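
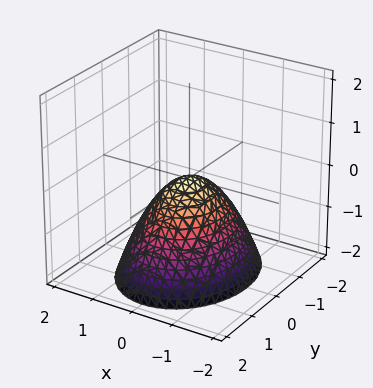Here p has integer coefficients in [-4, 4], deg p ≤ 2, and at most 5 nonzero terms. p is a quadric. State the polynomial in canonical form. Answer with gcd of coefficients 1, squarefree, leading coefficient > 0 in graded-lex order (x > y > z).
(a) Degree: a paraboloid; a quadric, so deg p = 2.
(b) Symmetries: the y ↦ −y reflection is a symmetry, so y appears only in even powers; mirror symmetry x ↦ −x ⇒ only even powers of x.
(c) Against the integer gridlines: it meets the x-axis at x = 0 (among the integer gridlines); it meets the y-axis at y = 0 (among the integer gridlines); it meets the z-axis at z = 0 (among the integer gridlines).
(d) Matching integer coefficients to the picture gives p.

3*x^2 + 2*y^2 + 3*z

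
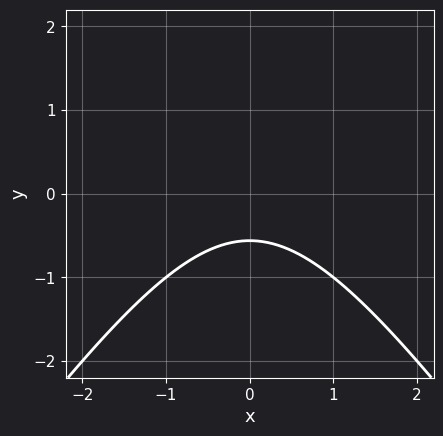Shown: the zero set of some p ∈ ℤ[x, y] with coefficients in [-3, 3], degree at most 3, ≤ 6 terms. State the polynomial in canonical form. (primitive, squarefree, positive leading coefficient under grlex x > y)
2*x^2 - y^2 + 3*y + 2

First, the degree is 2 — no degree-1 curve has this shape.
Next, symmetries: it's symmetric under x → −x, forcing even powers of x.
Next, against the integer gridlines: the curve avoids every integer x-axis point in the box.
Finally, matching integer coefficients to the picture gives p.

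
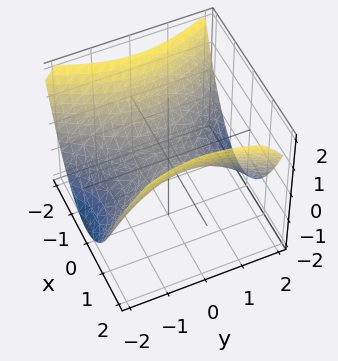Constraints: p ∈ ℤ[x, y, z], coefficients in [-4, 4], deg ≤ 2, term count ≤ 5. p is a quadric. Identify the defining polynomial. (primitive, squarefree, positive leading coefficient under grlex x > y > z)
2*x^2 - y^2 - 3*z

(a) deg p = 2.
(b) Symmetries: mirror symmetry y ↦ −y ⇒ only even powers of y; it's symmetric under x → −x, forcing even powers of x.
(c) From the visible intercepts: it meets the x-axis at x = 0 (among the integer gridlines); it meets the z-axis at z = 0 (among the integer gridlines); one y-axis crossing is at y = 0.
(d) Together with the visible shape, these determine p as stated.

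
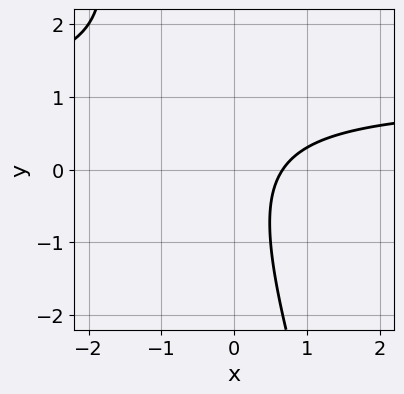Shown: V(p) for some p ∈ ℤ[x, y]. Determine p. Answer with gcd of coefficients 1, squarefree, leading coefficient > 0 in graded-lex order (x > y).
1. The degree is 2 — no degree-1 curve has this shape.
2. Against the integer gridlines: the curve avoids every integer y-axis point in the box.
3. These observations pin down the coefficients.

3*x*y + y^2 - 3*x + 2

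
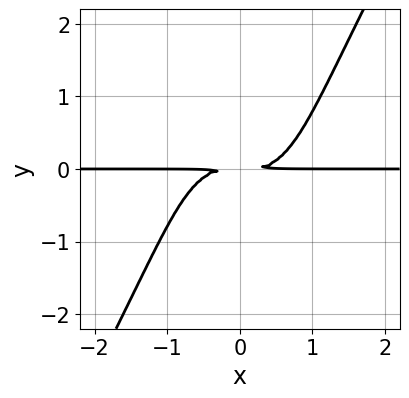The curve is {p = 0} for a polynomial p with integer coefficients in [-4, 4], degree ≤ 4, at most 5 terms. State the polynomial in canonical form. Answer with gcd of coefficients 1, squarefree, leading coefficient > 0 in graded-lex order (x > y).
First, degree: no degree-3 curve has this shape, so deg p = 4.
Next, against the integer gridlines: every point of the x-axis in the box is on the curve.
Finally, the integer polynomial consistent with all of this is the stated p.

3*x^3*y - x*y^3 - 3*y^2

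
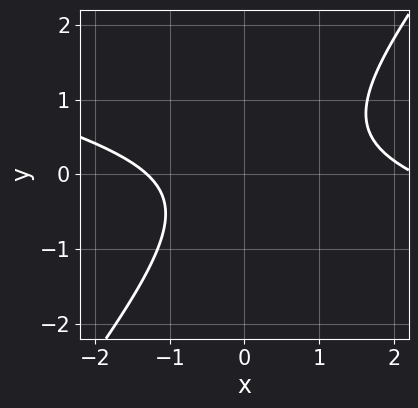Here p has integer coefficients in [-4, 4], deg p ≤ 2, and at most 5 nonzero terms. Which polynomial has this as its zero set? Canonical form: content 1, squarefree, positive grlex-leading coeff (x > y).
1. The degree is 2 — no degree-1 curve has this shape.
2. Reading off the gridlines: no y-intercept at any integer in the box.
3. Putting this together gives p.

x^2 + 3*x*y - 3*y^2 - x - 3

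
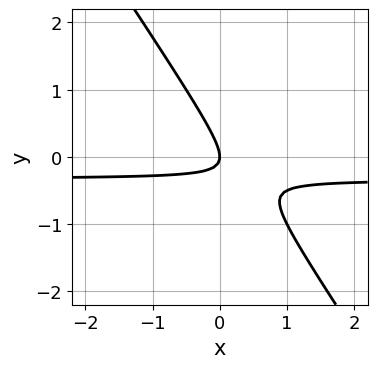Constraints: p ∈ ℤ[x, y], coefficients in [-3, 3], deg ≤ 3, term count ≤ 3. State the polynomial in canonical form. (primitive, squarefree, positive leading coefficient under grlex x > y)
(a) Degree: no degree-1 curve has this shape, so deg p = 2.
(b) Reading off the gridlines: one x-axis crossing is at x = 0; it meets the y-axis at y = 0 (among the integer gridlines).
(c) Assembling these constraints gives the stated polynomial.

3*x*y + 2*y^2 + x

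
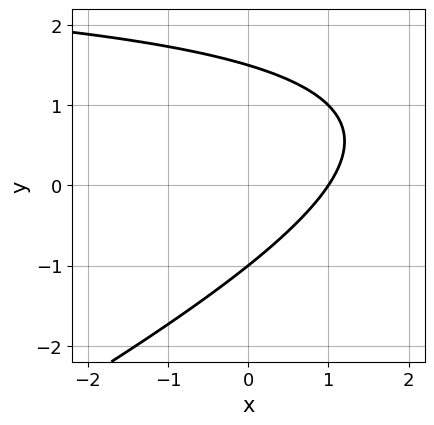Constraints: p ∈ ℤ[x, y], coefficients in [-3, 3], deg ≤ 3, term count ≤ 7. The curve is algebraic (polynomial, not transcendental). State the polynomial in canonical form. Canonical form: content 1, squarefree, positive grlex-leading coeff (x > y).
x*y - 2*y^2 - 3*x + y + 3

(a) The degree is 2 — no degree-1 curve has this shape.
(b) Observable constraints: it crosses the x-axis at the gridline x = 1; it meets the y-axis at y = -1 (among the integer gridlines).
(c) Solving for integer coefficients yields p as stated.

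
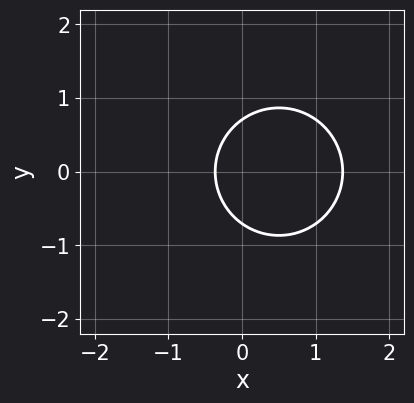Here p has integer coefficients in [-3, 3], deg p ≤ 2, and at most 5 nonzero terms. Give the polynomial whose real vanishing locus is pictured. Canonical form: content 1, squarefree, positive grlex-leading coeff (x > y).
The degree is 2 — a generic line meets the curve in up to 2 points.
Symmetries: the y ↦ −y reflection is a symmetry, so y appears only in even powers.
Putting this together gives p.

2*x^2 + 2*y^2 - 2*x - 1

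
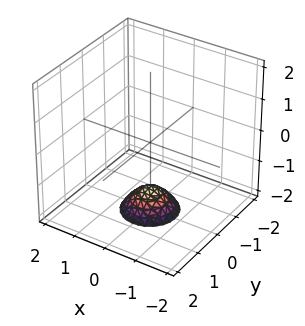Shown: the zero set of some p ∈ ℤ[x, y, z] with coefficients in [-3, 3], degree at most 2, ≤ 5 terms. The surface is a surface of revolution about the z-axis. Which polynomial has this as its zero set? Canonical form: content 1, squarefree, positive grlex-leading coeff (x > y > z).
2*x^2 + 2*y^2 + 2*z + 3

(a) deg p = 2. A generic line meets the surface in up to 2 points.
(b) Symmetries: every cross-section ⟂ z is a circle, so x, y appear only via x² + y².
(c) Reading off the gridlines: no y-intercept at any integer in the box; the surface avoids every integer x-axis point in the box; a circular section at z = -2 has radius between 0 and 1.
(d) Fitting integer coefficients to these (and the overall shape) gives p.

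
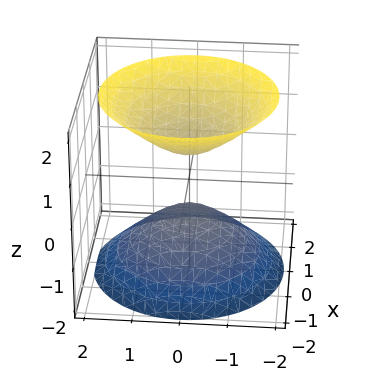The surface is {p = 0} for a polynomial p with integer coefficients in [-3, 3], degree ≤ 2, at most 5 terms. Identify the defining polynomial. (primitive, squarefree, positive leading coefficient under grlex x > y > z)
1. The picture has 2 separate pieces.
2. The degree is 2 — two sheets facing apart; a quadric.
3. By symmetry, every cross-section ⟂ z is a circle, so x, y appear only via x² + y²; the z ↦ −z reflection is a symmetry, so z appears only in even powers.
4. Checking where it meets the axes: the surface avoids every integer y-axis point in the box; no x-intercept at any integer in the box; a circular section at z = 1 has radius between 0 and 1.
5. The integer polynomial consistent with all of this is the stated p.

2*x^2 + 2*y^2 - 2*z^2 + 1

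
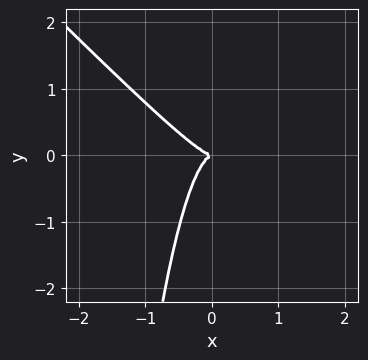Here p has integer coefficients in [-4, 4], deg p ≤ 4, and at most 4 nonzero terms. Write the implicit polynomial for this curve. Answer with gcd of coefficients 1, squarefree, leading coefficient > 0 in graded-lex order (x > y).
1. The degree is 3 — the shape is more complex than any degree-2 curve.
2. Checking where it meets the axes: it crosses the y-axis at the gridline y = 0; it crosses the x-axis at the gridline x = 0.
3. Putting this together gives p.

3*x^3 + 3*x^2*y + y^2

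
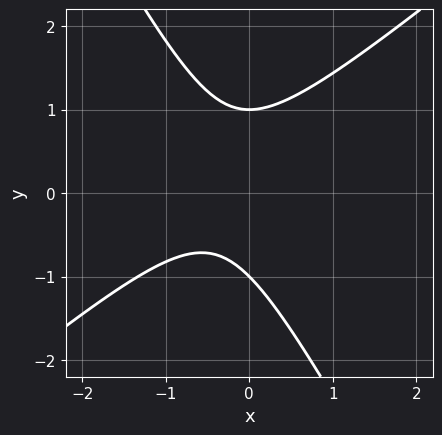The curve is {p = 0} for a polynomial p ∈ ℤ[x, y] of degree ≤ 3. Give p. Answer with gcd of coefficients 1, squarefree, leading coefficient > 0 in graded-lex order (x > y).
3*x^2 - 2*x*y - 2*y^2 + 2*x + 2

Degree: a generic line meets the curve in up to 2 points, so deg p = 2.
From the visible intercepts: it misses every integer gridline on the x-axis; among the integer gridlines, it crosses the y-axis at y ∈ {-1, 1}.
Assembling these constraints gives the stated polynomial.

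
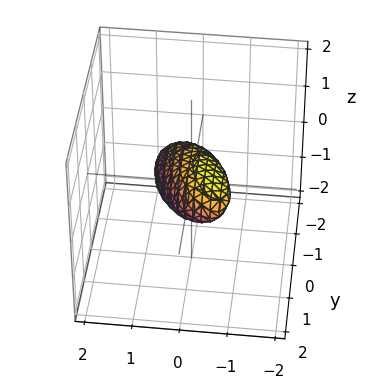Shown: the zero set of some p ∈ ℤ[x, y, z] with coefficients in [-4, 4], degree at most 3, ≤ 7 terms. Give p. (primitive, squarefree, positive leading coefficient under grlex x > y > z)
3*x^2 + 2*x*y + 3*x*z + y^2 + 3*z^2 - 1

1. deg p = 2. A generic line meets the surface in up to 2 points.
2. Observable constraints: among the integer gridlines, it crosses the y-axis at y ∈ {-1, 1}.
3. Together with the visible shape, these determine p as stated.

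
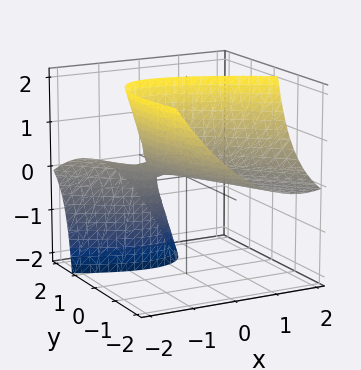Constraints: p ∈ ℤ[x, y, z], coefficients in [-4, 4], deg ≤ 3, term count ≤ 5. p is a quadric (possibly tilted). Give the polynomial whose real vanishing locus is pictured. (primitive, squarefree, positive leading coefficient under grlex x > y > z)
(a) Degree: no degree-1 surface has this shape, so deg p = 2.
(b) From the axis intercepts and sections: it meets the y-axis at y = 0 (among the integer gridlines); it meets the z-axis at z = 0 (among the integer gridlines).
(c) Assembling these constraints gives the stated polynomial.

2*x^2 + 3*x*y + y^2 + 3*y*z - 2*z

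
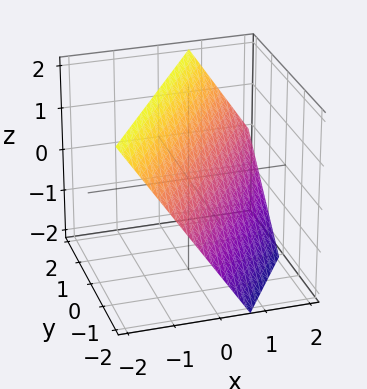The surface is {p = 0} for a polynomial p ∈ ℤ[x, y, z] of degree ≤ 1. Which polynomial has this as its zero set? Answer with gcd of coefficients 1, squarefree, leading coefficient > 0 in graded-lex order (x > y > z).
deg p = 1.
From the axis intercepts and sections: it meets the z-axis at z = 1 (among the integer gridlines); it meets the y-axis at y = -1 (among the integer gridlines).
Matching integer coefficients to the picture gives p.

3*x - 2*y + 2*z - 2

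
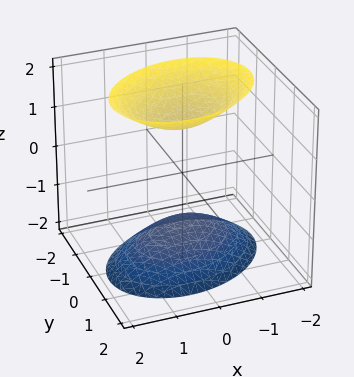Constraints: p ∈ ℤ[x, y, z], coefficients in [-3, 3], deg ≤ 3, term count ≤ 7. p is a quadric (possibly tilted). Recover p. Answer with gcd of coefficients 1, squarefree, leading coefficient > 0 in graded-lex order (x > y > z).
2*x^2 - x*y + 3*y^2 - 2*z^2 + 3

(a) The picture has 2 separate pieces. They look like related sheets of one shape, so recover p as a whole.
(b) deg p = 2. The shape is more complex than any degree-1 surface.
(c) Checking where it meets the axes: it misses every integer gridline on the x-axis; it misses every integer gridline on the y-axis.
(d) Solving for integer coefficients yields p as stated.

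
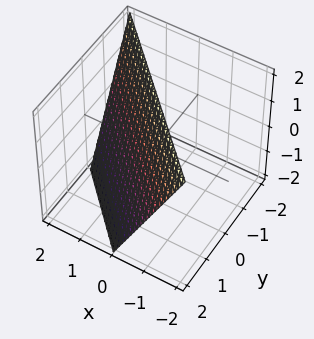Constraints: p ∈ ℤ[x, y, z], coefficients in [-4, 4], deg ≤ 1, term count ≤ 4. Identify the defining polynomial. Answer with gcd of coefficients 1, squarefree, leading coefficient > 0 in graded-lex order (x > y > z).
2*x + 2*y + z - 2

(a) deg p = 1. Every cross-section is a straight line — this is a plane.
(b) Against the integer gridlines: it meets the x-axis at x = 1 (among the integer gridlines); it crosses the y-axis at the gridline y = 1.
(c) These observations pin down the coefficients. Check: (0, 0, 2) on the z-axis lies on the surface, and p(0, 0, 2) = 0. ✓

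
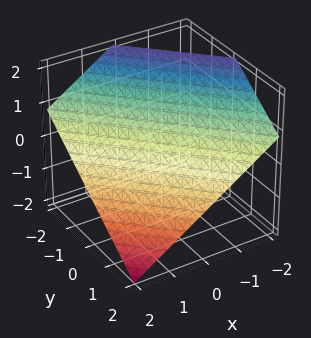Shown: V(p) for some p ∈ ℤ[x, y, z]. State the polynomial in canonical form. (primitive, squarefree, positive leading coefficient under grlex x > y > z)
2*x + 2*y + 3*z - 2

First, deg p = 1. Every cross-section is a straight line — this is a plane.
Then, checking where it meets the axes: one y-axis crossing is at y = 1; it meets the x-axis at x = 1 (among the integer gridlines).
Finally, putting this together gives p.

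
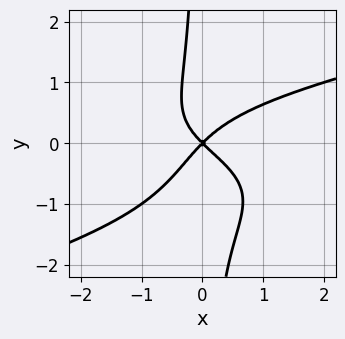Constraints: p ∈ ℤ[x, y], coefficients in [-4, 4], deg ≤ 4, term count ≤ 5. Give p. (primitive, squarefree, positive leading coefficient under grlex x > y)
First, deg p = 4.
Then, from the axis intercepts and sections: it meets the x-axis at x = 0 (among the integer gridlines); it meets the y-axis at y = 0 (among the integer gridlines).
Finally, together with the visible shape, these determine p as stated.

x^2*y^2 - 3*x*y^3 - 2*x*y^2 + 2*x^2 - 2*y^2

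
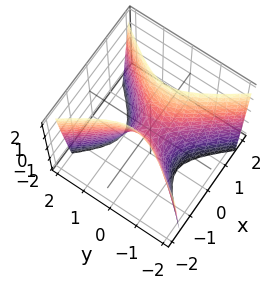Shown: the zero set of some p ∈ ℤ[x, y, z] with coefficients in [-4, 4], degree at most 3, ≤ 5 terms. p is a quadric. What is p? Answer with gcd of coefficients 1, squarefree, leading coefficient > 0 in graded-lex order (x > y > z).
First, the degree is 2 — a saddle surface; a quadric.
Next, symmetries: the y ↦ −y reflection is a symmetry, so y appears only in even powers; mirror symmetry x ↦ −x ⇒ only even powers of x.
Next, against the integer gridlines: one x-axis crossing is at x = 0; one z-axis crossing is at z = 0; one y-axis crossing is at y = 0.
Finally, together with the visible shape, these determine p as stated.

3*x^2 - 2*y^2 - z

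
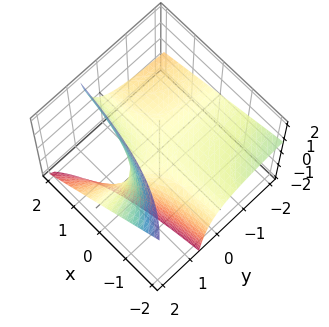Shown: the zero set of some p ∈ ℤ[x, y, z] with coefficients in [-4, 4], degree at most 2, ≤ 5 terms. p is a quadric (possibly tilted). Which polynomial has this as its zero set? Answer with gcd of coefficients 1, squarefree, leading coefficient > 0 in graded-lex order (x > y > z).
x*y + 2*y*z - 2*z

deg p = 2. A generic line meets the surface in up to 2 points.
Reading off the gridlines: every point of the y-axis in the box is on the surface; it meets the z-axis at z = 0 (among the integer gridlines).
Solving for integer coefficients yields p as stated. Check: (2, 0, 0) on the x-axis lies on the surface, and p(2, 0, 0) = 0. ✓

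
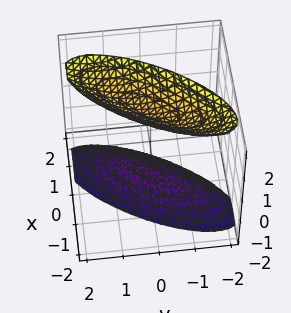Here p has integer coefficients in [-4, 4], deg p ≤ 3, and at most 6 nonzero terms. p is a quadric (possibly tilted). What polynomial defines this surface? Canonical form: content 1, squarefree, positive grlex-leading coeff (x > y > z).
2*x^2 - 2*x*y + y^2 - z^2 + 2

(a) There are 2 components. They look like related sheets of one shape, so recover p as a whole.
(b) deg p = 2. A generic line meets the surface in up to 2 points.
(c) Checking where it meets the axes: the surface avoids every integer y-axis point in the box; the surface avoids every integer x-axis point in the box.
(d) Solving for integer coefficients yields p as stated.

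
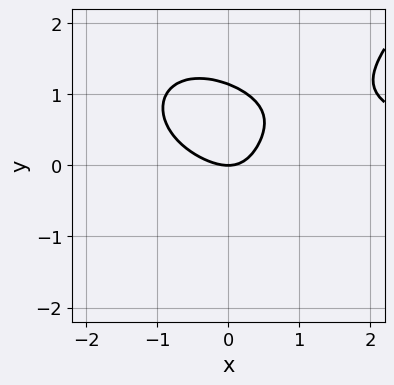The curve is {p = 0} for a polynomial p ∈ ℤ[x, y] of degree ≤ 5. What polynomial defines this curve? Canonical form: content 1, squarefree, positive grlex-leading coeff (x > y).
2*x^3*y - 2*y^4 - 3*x^2 - 3*x*y + 3*y

(a) deg p = 4. No degree-3 curve has this shape.
(b) Checking where it meets the axes: one y-axis crossing is at y = 0; it meets the x-axis at x = 0 (among the integer gridlines).
(c) Assembling these constraints gives the stated polynomial.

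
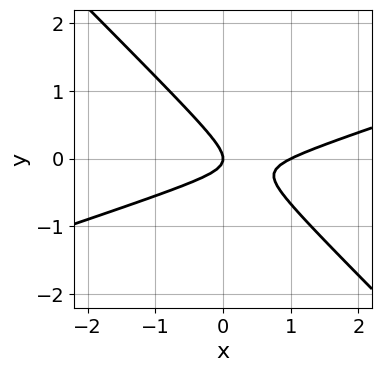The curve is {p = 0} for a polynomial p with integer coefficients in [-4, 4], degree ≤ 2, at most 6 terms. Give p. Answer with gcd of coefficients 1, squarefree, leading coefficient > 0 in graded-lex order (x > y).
First, deg p = 2. The shape is more complex than any degree-1 curve.
Next, from the visible intercepts: it meets the y-axis at y = 0 (among the integer gridlines); among the integer gridlines, it crosses the x-axis at x ∈ {0, 1}.
Finally, matching integer coefficients to the picture gives p.

x^2 - 2*x*y - 3*y^2 - x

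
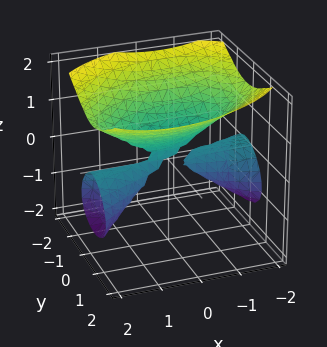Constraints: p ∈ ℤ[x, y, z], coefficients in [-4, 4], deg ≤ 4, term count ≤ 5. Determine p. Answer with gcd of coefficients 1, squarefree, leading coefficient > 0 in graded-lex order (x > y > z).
x^2*z - 2*z^3 - x*y + 3*y^2

(a) There are 2 components. They look like related sheets of one shape, so recover p as a whole.
(b) The degree is 3 — the shape is more complex than any degree-2 surface.
(c) Checking where it meets the axes: it meets the y-axis at y = 0 (among the integer gridlines); it meets the z-axis at z = 0 (among the integer gridlines).
(d) Assembling these constraints gives the stated polynomial. Check: (-1, 0, 0) on the x-axis lies on the surface, and p(-1, 0, 0) = 0. ✓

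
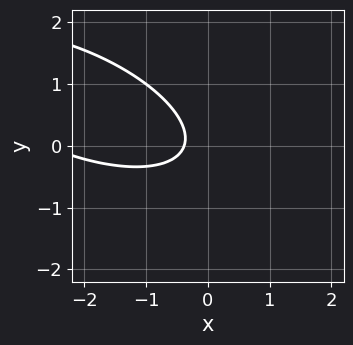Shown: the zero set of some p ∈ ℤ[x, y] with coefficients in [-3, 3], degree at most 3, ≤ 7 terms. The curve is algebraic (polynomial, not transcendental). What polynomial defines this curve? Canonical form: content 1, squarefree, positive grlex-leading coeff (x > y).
1. The degree is 2 — no degree-1 curve has this shape.
2. From the axis intercepts and sections: no y-intercept at any integer in the box.
3. Assembling these constraints gives the stated polynomial.

x^2 + 2*x*y + 3*y^2 + 3*x + 1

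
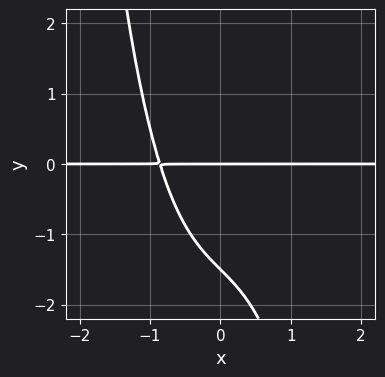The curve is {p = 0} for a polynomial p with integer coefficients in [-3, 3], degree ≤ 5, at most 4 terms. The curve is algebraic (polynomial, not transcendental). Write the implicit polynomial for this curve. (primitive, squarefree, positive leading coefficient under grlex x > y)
Degree: no degree-3 curve has this shape, so deg p = 4.
Observable constraints: one y-axis crossing is at y = 0; the visible x-axis segment lies entirely on the curve.
Solving for integer coefficients yields p as stated.

2*x^3*y + 2*x*y + 2*y^2 + 3*y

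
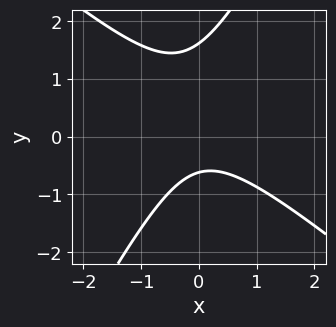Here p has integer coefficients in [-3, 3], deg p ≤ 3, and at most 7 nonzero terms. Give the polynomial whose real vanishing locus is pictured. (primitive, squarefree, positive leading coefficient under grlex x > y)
The degree is 2 — a generic line meets the curve in up to 2 points.
From the axis intercepts and sections: it misses every integer gridline on the x-axis.
Matching integer coefficients to the picture gives p.

3*x^2 + 2*x*y - 2*y^2 + 2*y + 2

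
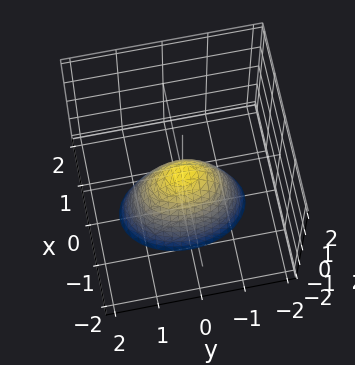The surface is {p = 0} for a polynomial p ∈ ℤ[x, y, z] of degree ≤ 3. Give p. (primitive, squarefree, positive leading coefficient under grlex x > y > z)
2*x^2 + y^2 + z

deg p = 2. A single bowl opening along one axis; a quadric.
Symmetries: the x ↦ −x reflection is a symmetry, so x appears only in even powers; mirror symmetry y ↦ −y ⇒ only even powers of y.
From the axis intercepts and sections: it meets the y-axis at y = 0 (among the integer gridlines); it crosses the x-axis at the gridline x = 0; it meets the z-axis at z = 0 (among the integer gridlines).
The integer polynomial consistent with all of this is the stated p.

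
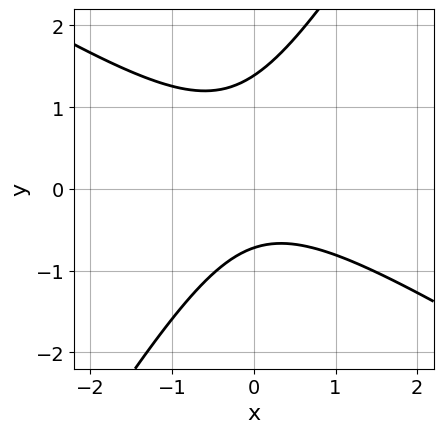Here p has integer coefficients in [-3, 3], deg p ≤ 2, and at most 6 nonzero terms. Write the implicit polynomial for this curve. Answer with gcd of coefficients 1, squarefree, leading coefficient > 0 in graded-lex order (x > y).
3*x^2 + 3*x*y - 3*y^2 + 2*y + 3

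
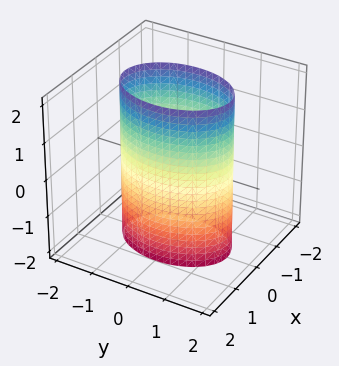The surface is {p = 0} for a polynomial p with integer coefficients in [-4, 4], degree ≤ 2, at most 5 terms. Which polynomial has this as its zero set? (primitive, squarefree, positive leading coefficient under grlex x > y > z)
1. deg p = 2. A cylinder; a quadric.
2. Symmetries: it's symmetric under y → −y, forcing even powers of y; it's symmetric under x → −x, forcing even powers of x; the z ↦ −z reflection is a symmetry, so z appears only in even powers.
3. Observable constraints: the surface avoids every integer z-axis point in the box; among the integer gridlines, it crosses the x-axis at x ∈ {-1, 1}.
4. The integer polynomial consistent with all of this is the stated p.

2*x^2 + y^2 - 2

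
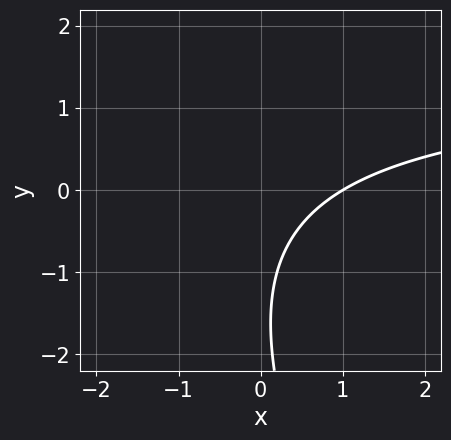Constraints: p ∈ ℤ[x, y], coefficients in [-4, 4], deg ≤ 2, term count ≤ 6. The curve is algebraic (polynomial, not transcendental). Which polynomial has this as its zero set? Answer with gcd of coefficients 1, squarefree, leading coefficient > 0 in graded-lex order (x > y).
2*x*y + y^2 - 3*x + 3*y + 3

First, deg p = 2. A generic line meets the curve in up to 2 points.
Next, against the integer gridlines: the curve avoids every integer y-axis point in the box; it crosses the x-axis at the gridline x = 1.
Finally, fitting integer coefficients to these (and the overall shape) gives p.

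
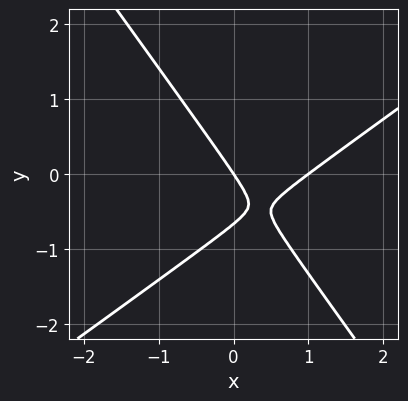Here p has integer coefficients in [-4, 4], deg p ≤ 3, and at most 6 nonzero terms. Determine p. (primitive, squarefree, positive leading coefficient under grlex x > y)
3*x^2 - 2*x*y - 3*y^2 - 3*x - 2*y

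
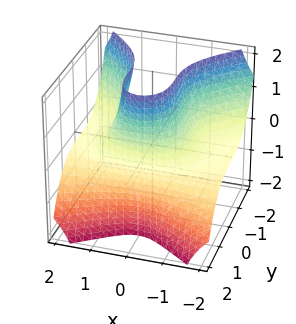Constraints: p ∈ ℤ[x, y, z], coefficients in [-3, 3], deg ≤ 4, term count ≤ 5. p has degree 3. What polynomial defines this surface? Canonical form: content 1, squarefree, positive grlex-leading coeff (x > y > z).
3*x^2*z + 2*y^3 + x^2 - 3

(a) Degree: a generic line meets the surface in up to 3 points, so deg p = 3.
(b) Reading off the gridlines: no z-intercept at any integer in the box.
(c) Matching integer coefficients to the picture gives p.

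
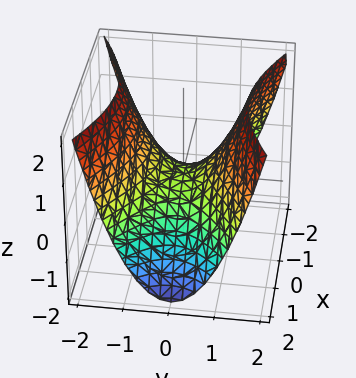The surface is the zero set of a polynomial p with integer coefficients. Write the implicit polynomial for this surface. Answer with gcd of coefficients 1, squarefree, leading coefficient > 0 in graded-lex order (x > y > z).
(a) The degree is 2 — a hyperbolic paraboloid; a quadric.
(b) Symmetries: the x ↦ −x reflection is a symmetry, so x appears only in even powers; it's symmetric under y → −y, forcing even powers of y.
(c) Against the integer gridlines: it meets the y-axis at y = 0 (among the integer gridlines); it crosses the z-axis at the gridline z = 0; it crosses the x-axis at the gridline x = 0.
(d) Putting this together gives p.

x^2 - 2*y^2 + 2*z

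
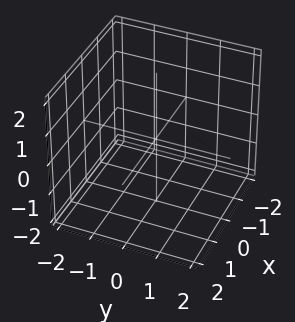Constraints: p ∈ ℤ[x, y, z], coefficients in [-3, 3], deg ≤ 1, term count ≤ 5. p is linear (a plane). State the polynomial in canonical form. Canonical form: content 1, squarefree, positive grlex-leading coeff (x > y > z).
2*x - y - 2*z + 2

(a) Degree: the surface is flat (a plane), so deg p = 1.
(b) Against the integer gridlines: it crosses the z-axis at the gridline z = 1; it crosses the x-axis at the gridline x = -1; one y-axis crossing is at y = 2.
(c) These observations pin down the coefficients.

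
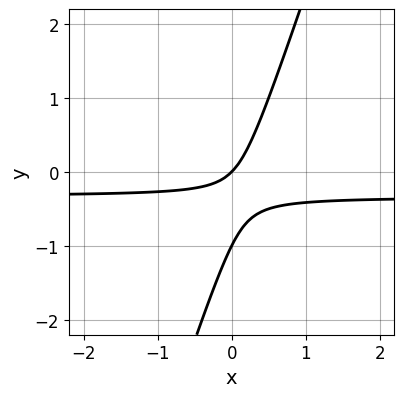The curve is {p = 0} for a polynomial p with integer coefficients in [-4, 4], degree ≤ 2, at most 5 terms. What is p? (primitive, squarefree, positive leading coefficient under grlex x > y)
Degree: the shape is more complex than any degree-1 curve, so deg p = 2.
Against the integer gridlines: it meets the x-axis at x = 0 (among the integer gridlines); the y-axis gridline crossings are at y ∈ {-1, 0}.
The integer polynomial consistent with all of this is the stated p.

3*x*y - y^2 + x - y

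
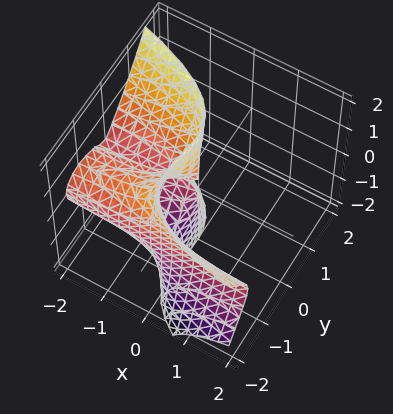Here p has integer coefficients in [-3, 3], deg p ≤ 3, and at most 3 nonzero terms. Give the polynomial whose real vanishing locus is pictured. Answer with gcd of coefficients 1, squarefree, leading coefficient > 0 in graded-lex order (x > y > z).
Degree: the shape is more complex than any degree-2 surface, so deg p = 3.
Reading off the gridlines: every point of the z-axis in the box is on the surface; the visible x-axis segment lies entirely on the surface.
Assembling these constraints gives the stated polynomial.

2*x*z^2 + 2*y^3 + 3*y^2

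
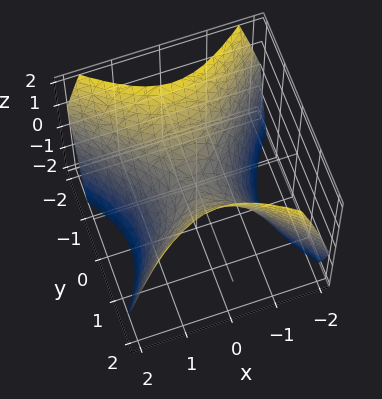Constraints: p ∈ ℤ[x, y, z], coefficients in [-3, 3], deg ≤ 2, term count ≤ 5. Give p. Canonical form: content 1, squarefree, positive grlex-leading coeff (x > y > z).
x^2 - y^2 + z

(a) deg p = 2.
(b) Symmetries: it's symmetric under y → −y, forcing even powers of y; mirror symmetry x ↦ −x ⇒ only even powers of x.
(c) Checking where it meets the axes: it meets the y-axis at y = 0 (among the integer gridlines); one z-axis crossing is at z = 0; one x-axis crossing is at x = 0.
(d) Solving for integer coefficients yields p as stated.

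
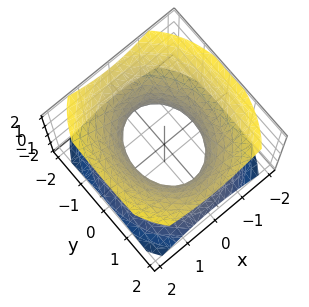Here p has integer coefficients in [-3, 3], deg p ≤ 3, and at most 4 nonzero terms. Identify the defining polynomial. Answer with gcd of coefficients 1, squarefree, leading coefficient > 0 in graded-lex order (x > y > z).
The degree is 2 — one connected sheet with a waist; a quadric.
Symmetries: the z ↦ −z reflection is a symmetry, so z appears only in even powers; the y ↦ −y reflection is a symmetry, so y appears only in even powers; it's symmetric under x → −x, forcing even powers of x.
From the axis intercepts and sections: among the integer gridlines, it crosses the x-axis at x ∈ {-1, 1}; no z-intercept at any integer in the box.
Assembling these constraints gives the stated polynomial.

3*x^2 + 2*y^2 - 3*z^2 - 3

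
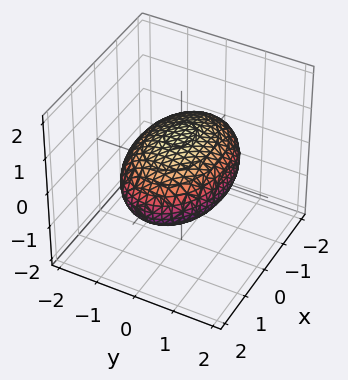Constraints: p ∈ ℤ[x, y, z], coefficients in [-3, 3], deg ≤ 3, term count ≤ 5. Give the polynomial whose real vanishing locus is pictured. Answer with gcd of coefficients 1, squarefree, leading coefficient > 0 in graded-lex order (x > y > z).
(a) deg p = 2. Bounded and convex; a quadric.
(b) Symmetries: it's symmetric under y → −y, forcing even powers of y; it's symmetric under z → −z, forcing even powers of z; mirror symmetry x ↦ −x ⇒ only even powers of x.
(c) Against the integer gridlines: the z-axis gridline crossings are at z ∈ {-1, 1}.
(d) Assembling these constraints gives the stated polynomial.

x^2 + 2*y^2 + 3*z^2 - 3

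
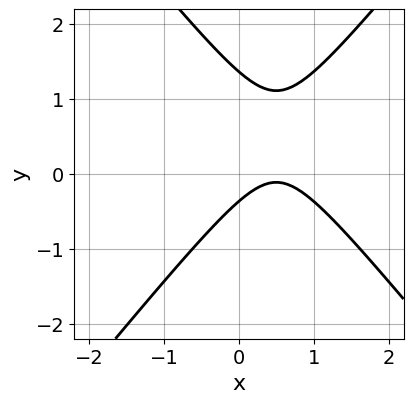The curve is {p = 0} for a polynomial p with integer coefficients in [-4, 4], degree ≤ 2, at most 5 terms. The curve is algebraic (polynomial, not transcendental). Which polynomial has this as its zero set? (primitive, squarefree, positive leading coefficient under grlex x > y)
deg p = 2.
Observable constraints: the curve avoids every integer x-axis point in the box.
Putting this together gives p.

3*x^2 - 2*y^2 - 3*x + 2*y + 1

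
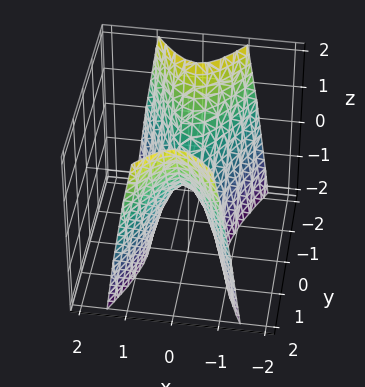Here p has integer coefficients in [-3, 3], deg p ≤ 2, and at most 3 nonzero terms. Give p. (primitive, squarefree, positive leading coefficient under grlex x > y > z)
First, degree: a saddle surface; a quadric, so deg p = 2.
Then, symmetries: the x ↦ −x reflection is a symmetry, so x appears only in even powers; mirror symmetry y ↦ −y ⇒ only even powers of y.
Then, reading off the gridlines: one x-axis crossing is at x = 0; it meets the y-axis at y = 0 (among the integer gridlines); one z-axis crossing is at z = 0.
Finally, together with the visible shape, these determine p as stated.

3*x^2 - y^2 + z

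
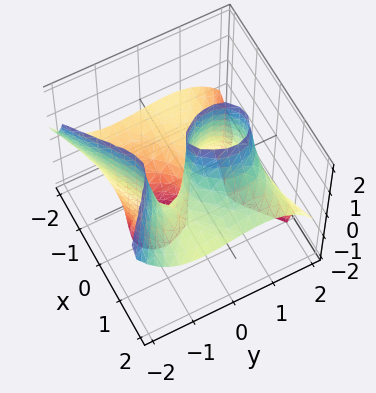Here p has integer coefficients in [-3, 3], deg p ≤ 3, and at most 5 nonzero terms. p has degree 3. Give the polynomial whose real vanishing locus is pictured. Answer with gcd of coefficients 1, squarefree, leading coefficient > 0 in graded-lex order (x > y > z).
3*x^2*z + 2*y^3 - 3*x - 3*y

1. The degree is 3 — a generic line meets the surface in up to 3 points.
2. From the axis intercepts and sections: every point of the z-axis in the box is on the surface; one y-axis crossing is at y = 0; it meets the x-axis at x = 0 (among the integer gridlines).
3. Matching integer coefficients to the picture gives p.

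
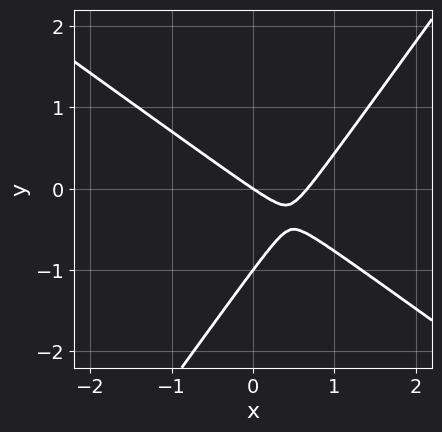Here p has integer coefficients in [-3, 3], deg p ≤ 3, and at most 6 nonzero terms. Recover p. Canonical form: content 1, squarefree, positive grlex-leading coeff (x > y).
(a) The degree is 2 — a generic line meets the curve in up to 2 points.
(b) Against the integer gridlines: the y-axis gridline crossings are at y ∈ {-1, 0}; it meets the x-axis at x = 0 (among the integer gridlines).
(c) The integer polynomial consistent with all of this is the stated p.

3*x^2 + 2*x*y - 3*y^2 - 2*x - 3*y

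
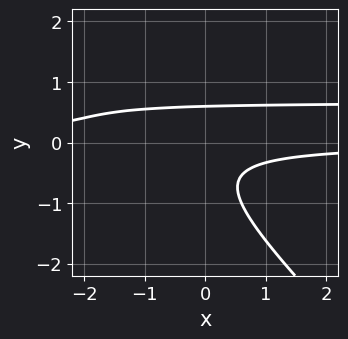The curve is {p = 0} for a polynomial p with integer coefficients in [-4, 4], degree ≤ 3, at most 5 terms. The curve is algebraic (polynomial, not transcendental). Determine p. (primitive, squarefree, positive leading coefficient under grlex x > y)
The degree is 3 — a generic line meets the curve in up to 3 points.
Checking where it meets the axes: it misses every integer gridline on the x-axis.
Fitting integer coefficients to these (and the overall shape) gives p.

3*x*y^2 + 3*y^3 - 2*x*y + y^2 - 1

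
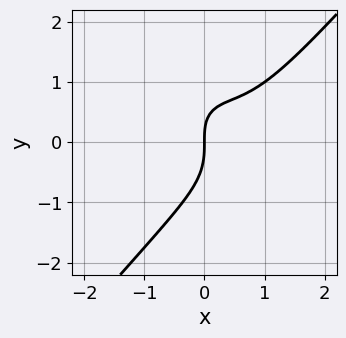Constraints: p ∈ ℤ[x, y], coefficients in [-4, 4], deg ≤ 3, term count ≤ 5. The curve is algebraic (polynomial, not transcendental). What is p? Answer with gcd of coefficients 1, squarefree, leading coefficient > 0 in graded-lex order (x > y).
3*x^3 - 2*y^3 - 3*x^2 - x*y + 3*x

(a) deg p = 3. The shape is more complex than any degree-2 curve.
(b) Observable constraints: it meets the x-axis at x = 0 (among the integer gridlines); it crosses the y-axis at the gridline y = 0.
(c) Assembling these constraints gives the stated polynomial.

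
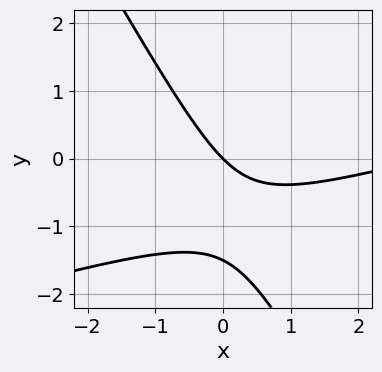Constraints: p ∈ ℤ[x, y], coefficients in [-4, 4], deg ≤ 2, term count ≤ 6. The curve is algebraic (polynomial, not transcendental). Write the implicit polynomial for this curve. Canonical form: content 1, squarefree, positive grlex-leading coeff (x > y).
x^2 - 3*x*y - 2*y^2 - 3*x - 3*y

(a) Degree: the shape is more complex than any degree-1 curve, so deg p = 2.
(b) Checking where it meets the axes: it meets the y-axis at y = 0 (among the integer gridlines); it crosses the x-axis at the gridline x = 0.
(c) Matching integer coefficients to the picture gives p.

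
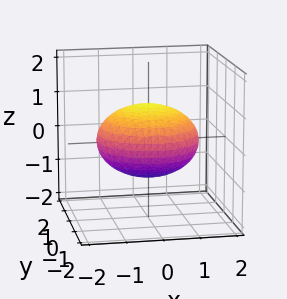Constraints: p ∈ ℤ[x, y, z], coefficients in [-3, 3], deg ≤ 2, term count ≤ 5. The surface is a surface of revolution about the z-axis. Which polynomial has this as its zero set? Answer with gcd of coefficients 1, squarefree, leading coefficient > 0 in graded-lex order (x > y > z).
(a) deg p = 2. No degree-1 surface has this shape.
(b) Symmetries: the z-axis is an axis of rotation, so x and y enter only as x² + y².
(c) Reading off the gridlines: among the integer gridlines, it crosses the z-axis at z ∈ {-1, 1}; a circular section at z = 0 has radius between 1 and 2.
(d) Solving for integer coefficients yields p as stated.

x^2 + y^2 + 2*z^2 - 2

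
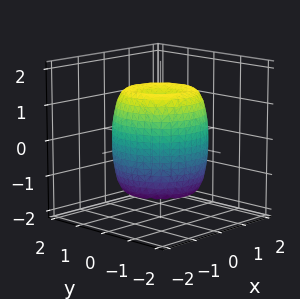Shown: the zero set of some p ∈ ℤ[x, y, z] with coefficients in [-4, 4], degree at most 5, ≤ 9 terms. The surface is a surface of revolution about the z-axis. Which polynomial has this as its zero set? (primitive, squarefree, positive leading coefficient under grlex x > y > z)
2*x^4 + 4*x^2*y^2 + 2*y^4 - 3*x^2 - 3*y^2 + z^2 - 1

The degree is 4 — a generic line meets the surface in up to 4 points.
Symmetries: the surface is invariant under rotation about z: p = q(x² + y², z).
Against the integer gridlines: the z-axis gridline crossings are at z ∈ {-1, 1}; a circular section at z = 0 has radius between 1 and 2.
Putting this together gives p.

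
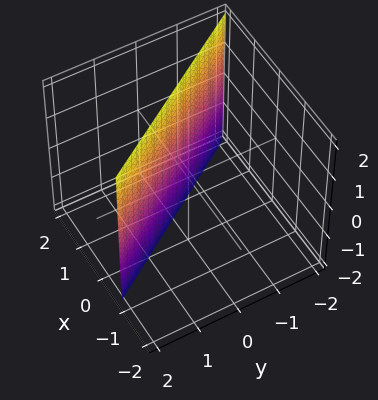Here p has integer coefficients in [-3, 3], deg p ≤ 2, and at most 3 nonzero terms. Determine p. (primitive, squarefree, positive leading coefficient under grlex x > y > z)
1. The degree is 1 — the surface is flat (a plane).
2. From the visible intercepts: it misses every integer gridline on the z-axis; it meets the y-axis at y = 1 (among the integer gridlines).
3. Assembling these constraints gives the stated polynomial.

3*x + 2*y - 2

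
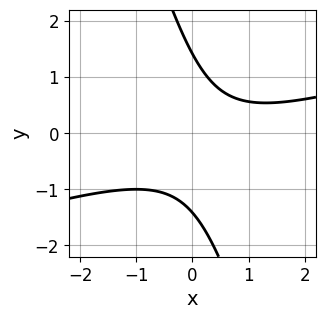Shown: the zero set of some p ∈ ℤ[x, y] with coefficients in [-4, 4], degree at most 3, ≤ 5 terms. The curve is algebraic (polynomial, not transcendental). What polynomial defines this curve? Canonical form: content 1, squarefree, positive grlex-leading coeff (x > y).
x^2 - 3*x*y - y^2 - x + 2

(a) deg p = 2.
(b) Reading off the gridlines: no x-intercept at any integer in the box.
(c) Putting this together gives p.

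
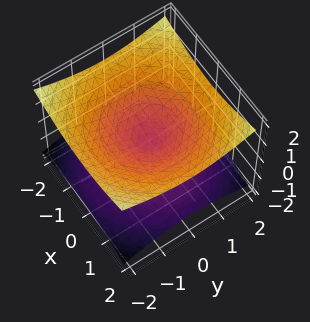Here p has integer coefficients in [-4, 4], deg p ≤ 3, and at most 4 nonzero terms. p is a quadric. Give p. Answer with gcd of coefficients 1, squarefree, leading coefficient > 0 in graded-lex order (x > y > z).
x^2 + y^2 - 3*z^2

First, degree: two nappes meeting at a single point; a quadric, so deg p = 2.
Next, symmetries: the z-axis is an axis of rotation, so x and y enter only as x² + y²; the z ↦ −z reflection is a symmetry, so z appears only in even powers.
Then, checking where it meets the axes: one z-axis crossing is at z = 0; a circular section at z = -1 has radius between 1 and 2; it crosses the x-axis at the gridline x = 0; it meets the y-axis at y = 0 (among the integer gridlines).
Finally, fitting integer coefficients to these (and the overall shape) gives p.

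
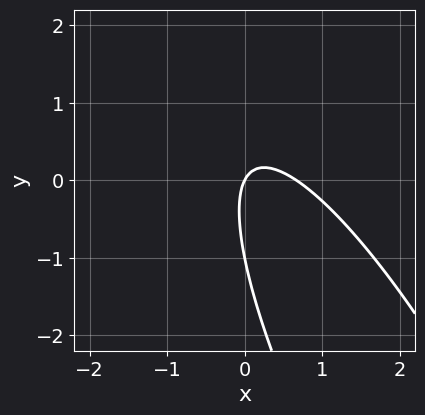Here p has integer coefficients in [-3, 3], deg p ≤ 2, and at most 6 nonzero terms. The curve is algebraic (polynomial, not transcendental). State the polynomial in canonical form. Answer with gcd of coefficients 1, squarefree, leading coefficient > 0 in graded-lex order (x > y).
(a) The degree is 2 — no degree-1 curve has this shape.
(b) Checking where it meets the axes: one x-axis crossing is at x = 0; among the integer gridlines, it crosses the y-axis at y ∈ {-1, 0}.
(c) Assembling these constraints gives the stated polynomial.

3*x^2 + 3*x*y + y^2 - 2*x + y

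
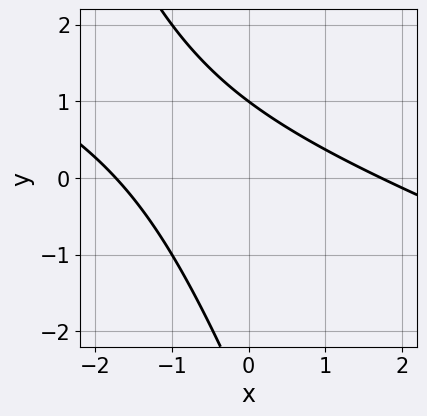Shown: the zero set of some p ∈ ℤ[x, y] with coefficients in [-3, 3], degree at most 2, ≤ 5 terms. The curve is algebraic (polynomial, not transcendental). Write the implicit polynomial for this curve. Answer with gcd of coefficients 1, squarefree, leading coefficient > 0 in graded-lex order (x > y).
Degree: the shape is more complex than any degree-1 curve, so deg p = 2.
Observable constraints: it meets the y-axis at y = 1 (among the integer gridlines).
Solving for integer coefficients yields p as stated.

x^2 + 3*x*y + y^2 + 2*y - 3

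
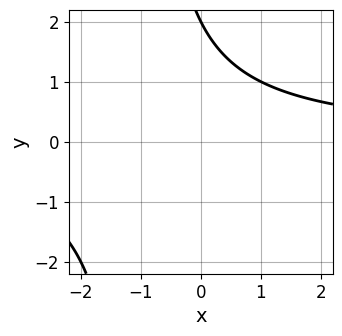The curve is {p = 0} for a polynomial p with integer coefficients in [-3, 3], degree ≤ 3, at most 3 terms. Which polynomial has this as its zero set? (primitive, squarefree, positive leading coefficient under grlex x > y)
x*y + y - 2

First, the degree is 2 — the shape is more complex than any degree-1 curve.
Then, observable constraints: the curve avoids every integer x-axis point in the box; it crosses the y-axis at the gridline y = 2.
Finally, putting this together gives p.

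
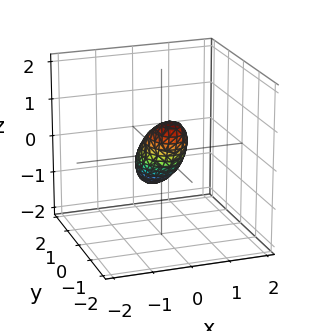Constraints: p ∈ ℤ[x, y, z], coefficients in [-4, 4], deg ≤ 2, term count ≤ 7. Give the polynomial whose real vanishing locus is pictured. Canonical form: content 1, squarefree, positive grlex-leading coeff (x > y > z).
1. The degree is 2 — a generic line meets the surface in up to 2 points.
2. Solving for integer coefficients yields p as stated.

3*x^2 + 2*y^2 + 3*y*z + 2*z^2 - 1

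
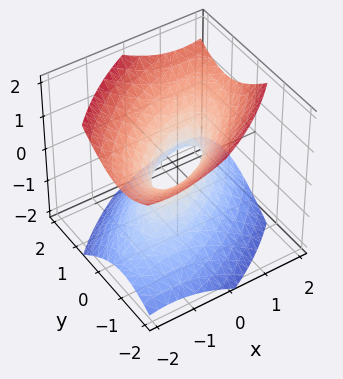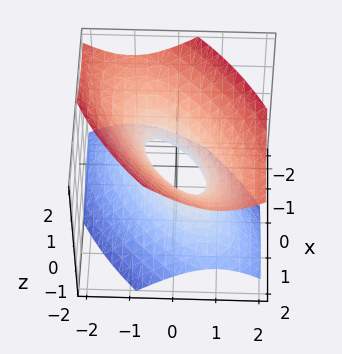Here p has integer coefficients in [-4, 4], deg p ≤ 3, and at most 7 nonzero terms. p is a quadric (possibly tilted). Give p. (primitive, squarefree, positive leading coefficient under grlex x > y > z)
2*x^2 - 3*x*y + 3*y^2 - 3*z^2 - 1

First, the degree is 2 — a generic line meets the surface in up to 2 points.
Next, reading off the gridlines: no z-intercept at any integer in the box.
Finally, assembling these constraints gives the stated polynomial.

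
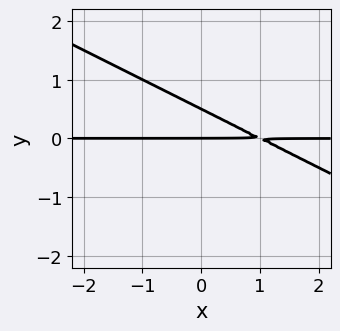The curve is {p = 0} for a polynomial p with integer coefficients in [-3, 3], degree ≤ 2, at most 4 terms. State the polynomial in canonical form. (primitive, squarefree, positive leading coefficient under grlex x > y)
(a) The degree is 2 — the shape is more complex than any degree-1 curve.
(b) From the visible intercepts: every point of the x-axis in the box is on the curve; one y-axis crossing is at y = 0.
(c) These observations pin down the coefficients.

x*y + 2*y^2 - y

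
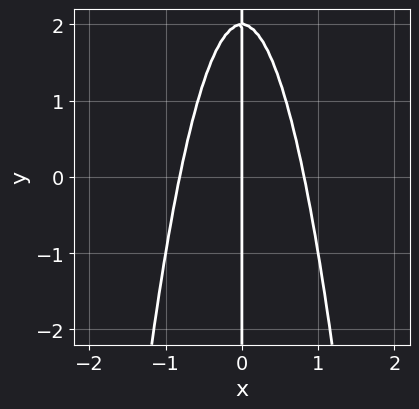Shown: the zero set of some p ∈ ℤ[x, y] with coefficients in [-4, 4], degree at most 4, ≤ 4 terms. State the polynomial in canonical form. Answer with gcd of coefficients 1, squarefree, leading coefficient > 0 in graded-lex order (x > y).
3*x^3 + x*y - 2*x

1. The degree is 3 — no degree-2 curve has this shape.
2. Against the integer gridlines: the visible y-axis segment lies entirely on the curve; one x-axis crossing is at x = 0.
3. Putting this together gives p.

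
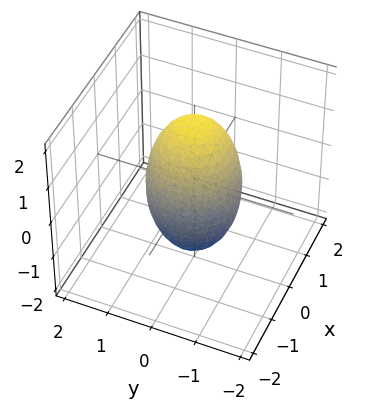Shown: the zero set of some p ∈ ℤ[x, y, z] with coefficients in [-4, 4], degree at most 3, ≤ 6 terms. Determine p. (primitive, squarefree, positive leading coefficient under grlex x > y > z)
3*x^2 + 3*y^2 + z^2 - 3

(a) The degree is 2 — a closed, bounded, convex surface; a quadric.
(b) Symmetries: it's symmetric under z → −z, forcing even powers of z; the z-axis is an axis of rotation, so x and y enter only as x² + y².
(c) Observable constraints: the y-axis gridline crossings are at y ∈ {-1, 1}; among the integer gridlines, it crosses the x-axis at x ∈ {-1, 1}; a circular section at z = 0 has radius exactly 1.
(d) The integer polynomial consistent with all of this is the stated p.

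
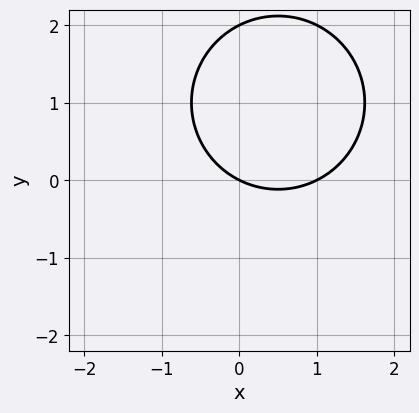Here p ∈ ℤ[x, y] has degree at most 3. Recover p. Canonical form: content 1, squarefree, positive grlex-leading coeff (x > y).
First, degree: no degree-1 curve has this shape, so deg p = 2.
Then, from the axis intercepts and sections: among the integer gridlines, it crosses the y-axis at y ∈ {0, 2}; among the integer gridlines, it crosses the x-axis at x ∈ {0, 1}.
Finally, putting this together gives p.

x^2 + y^2 - x - 2*y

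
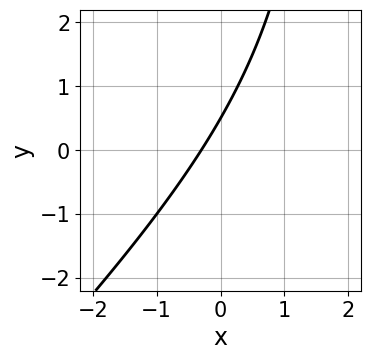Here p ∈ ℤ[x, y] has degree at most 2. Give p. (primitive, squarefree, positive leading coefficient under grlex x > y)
x^2 - x*y - 3*x + 2*y - 1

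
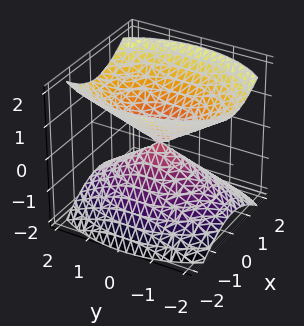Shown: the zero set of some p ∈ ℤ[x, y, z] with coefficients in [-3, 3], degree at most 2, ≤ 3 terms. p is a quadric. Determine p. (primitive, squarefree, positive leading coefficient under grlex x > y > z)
1. I count 2 distinct pieces.
2. The degree is 2 — a double cone through the origin; a quadric.
3. Symmetries: it's symmetric under x → −x, forcing even powers of x; it's symmetric under z → −z, forcing even powers of z; mirror symmetry y ↦ −y ⇒ only even powers of y.
4. Observable constraints: it meets the x-axis at x = 0 (among the integer gridlines); it crosses the y-axis at the gridline y = 0.
5. Solving for integer coefficients yields p as stated.

2*x^2 + y^2 - 2*z^2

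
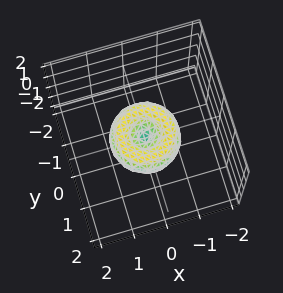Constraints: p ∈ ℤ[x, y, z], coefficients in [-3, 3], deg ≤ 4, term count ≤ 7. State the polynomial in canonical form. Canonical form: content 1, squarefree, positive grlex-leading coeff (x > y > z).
x^4 + 2*x^2*y^2 + y^4 - x^2 - y^2 + z^2

First, the degree is 4 — the shape is more complex than any degree-3 surface.
Next, symmetries: rotational symmetry about the z-axis ⇒ p depends on x, y only through x² + y².
Then, checking where it meets the axes: among the integer gridlines, it crosses the x-axis at x ∈ {-1, 0, 1}; a circular section at z = 0 has radius exactly 1; the y-axis gridline crossings are at y ∈ {-1, 0, 1}; it meets the z-axis at z = 0 (among the integer gridlines).
Finally, these observations pin down the coefficients.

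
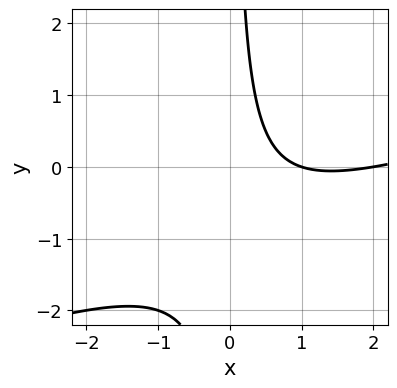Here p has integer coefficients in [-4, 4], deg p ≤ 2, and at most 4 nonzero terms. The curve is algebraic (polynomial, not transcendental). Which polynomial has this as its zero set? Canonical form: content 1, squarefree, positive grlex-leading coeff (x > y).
(a) Degree: no degree-1 curve has this shape, so deg p = 2.
(b) From the visible intercepts: no y-intercept at any integer in the box; the x-axis gridline crossings are at x ∈ {1, 2}.
(c) Putting this together gives p.

x^2 - 3*x*y - 3*x + 2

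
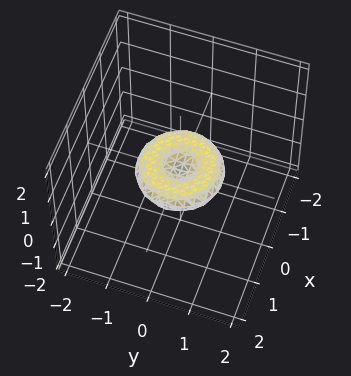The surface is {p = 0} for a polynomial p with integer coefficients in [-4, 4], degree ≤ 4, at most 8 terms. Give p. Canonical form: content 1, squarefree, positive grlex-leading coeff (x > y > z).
1. Degree: a generic line meets the surface in up to 4 points, so deg p = 4.
2. Symmetry: every cross-section ⟂ z is a circle, so x, y appear only via x² + y².
3. Against the integer gridlines: it crosses the z-axis at the gridline z = 0; a circular section at z = 0 has radius exactly 1.
4. Matching integer coefficients to the picture gives p. Check: (1, 0, 0) on the x-axis lies on the surface, and p(1, 0, 0) = 0. ✓

x^4 + 2*x^2*y^2 + y^4 - x^2 - y^2 + 3*z^2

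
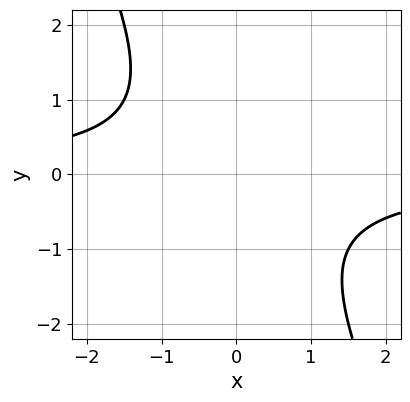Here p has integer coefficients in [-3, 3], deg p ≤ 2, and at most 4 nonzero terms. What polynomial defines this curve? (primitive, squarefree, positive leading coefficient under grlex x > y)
First, deg p = 2. The shape is more complex than any degree-1 curve.
Then, from the visible intercepts: no x-intercept at any integer in the box; the curve avoids every integer y-axis point in the box.
Finally, fitting integer coefficients to these (and the overall shape) gives p.

2*x*y + y^2 + 2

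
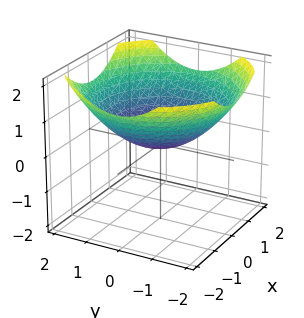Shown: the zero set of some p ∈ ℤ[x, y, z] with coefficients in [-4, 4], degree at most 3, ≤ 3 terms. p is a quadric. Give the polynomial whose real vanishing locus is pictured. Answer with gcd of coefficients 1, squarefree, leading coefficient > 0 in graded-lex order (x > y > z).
x^2 + y^2 - 3*z

1. Degree: a paraboloid; a quadric, so deg p = 2.
2. Symmetries: rotational symmetry about the z-axis ⇒ p depends on x, y only through x² + y².
3. From the visible intercepts: it meets the z-axis at z = 0 (among the integer gridlines); a circular section at z = 1 has radius between 1 and 2; it crosses the y-axis at the gridline y = 0.
4. Assembling these constraints gives the stated polynomial.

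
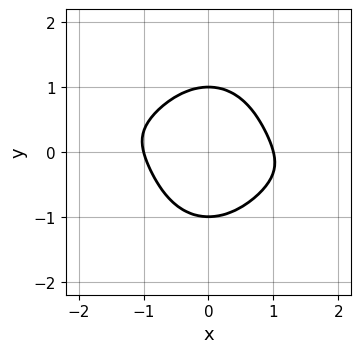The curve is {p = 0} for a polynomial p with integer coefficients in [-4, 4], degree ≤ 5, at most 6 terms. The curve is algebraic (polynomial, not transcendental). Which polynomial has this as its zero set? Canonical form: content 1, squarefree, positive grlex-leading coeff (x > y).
x^3*y + 3*x^2*y^2 + 2*y^4 + 2*x^2 - 2

Degree: the shape is more complex than any degree-3 curve, so deg p = 4.
From the axis intercepts and sections: the y-axis gridline crossings are at y ∈ {-1, 1}; the x-axis gridline crossings are at x ∈ {-1, 1}.
Matching integer coefficients to the picture gives p.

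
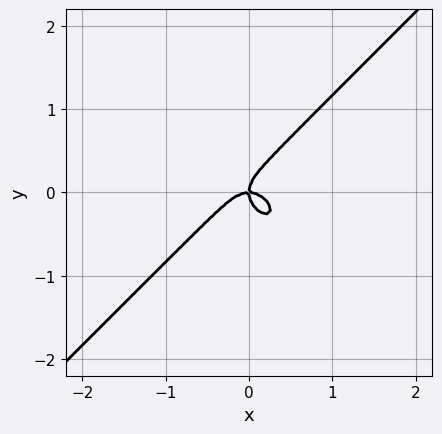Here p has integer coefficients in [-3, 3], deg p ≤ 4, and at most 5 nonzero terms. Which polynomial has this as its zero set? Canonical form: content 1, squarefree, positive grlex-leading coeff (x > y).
(a) deg p = 3. No degree-2 curve has this shape.
(b) Observable constraints: one x-axis crossing is at x = 0; it meets the y-axis at y = 0 (among the integer gridlines).
(c) Together with the visible shape, these determine p as stated.

2*x^3 - 2*y^3 + x*y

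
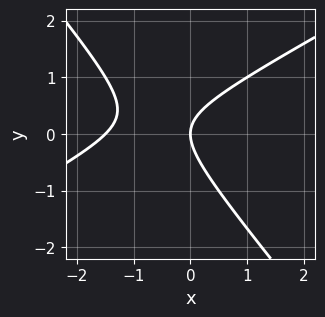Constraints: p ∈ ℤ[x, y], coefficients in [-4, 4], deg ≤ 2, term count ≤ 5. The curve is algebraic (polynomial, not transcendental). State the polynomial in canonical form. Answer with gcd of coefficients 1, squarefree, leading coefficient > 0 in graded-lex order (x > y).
2*x^2 - 2*x*y - 3*y^2 + 3*x

Degree: a generic line meets the curve in up to 2 points, so deg p = 2.
Checking where it meets the axes: one y-axis crossing is at y = 0; it meets the x-axis at x = 0 (among the integer gridlines).
Matching integer coefficients to the picture gives p.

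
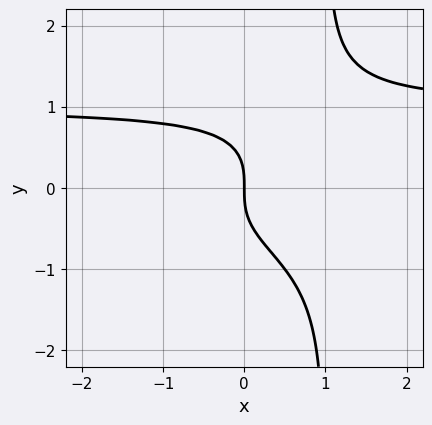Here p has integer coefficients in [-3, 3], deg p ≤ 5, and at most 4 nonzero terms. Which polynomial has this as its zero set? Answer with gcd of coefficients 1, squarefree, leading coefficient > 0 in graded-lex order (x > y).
x*y^3 - y^3 - x

First, degree: no degree-3 curve has this shape, so deg p = 4.
Next, from the visible intercepts: it crosses the y-axis at the gridline y = 0; it meets the x-axis at x = 0 (among the integer gridlines).
Finally, these observations pin down the coefficients.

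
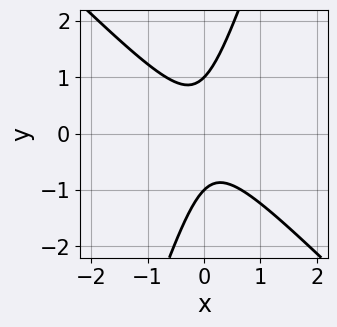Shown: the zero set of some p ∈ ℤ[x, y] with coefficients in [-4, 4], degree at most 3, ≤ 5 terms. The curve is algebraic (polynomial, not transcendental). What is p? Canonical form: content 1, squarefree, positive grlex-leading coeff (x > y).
3*x^2 + 2*x*y - y^2 + 1

(a) deg p = 2. A generic line meets the curve in up to 2 points.
(b) Reading off the gridlines: the curve avoids every integer x-axis point in the box; among the integer gridlines, it crosses the y-axis at y ∈ {-1, 1}.
(c) Matching integer coefficients to the picture gives p.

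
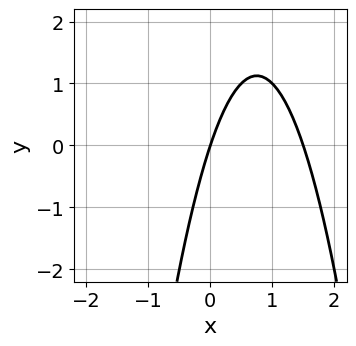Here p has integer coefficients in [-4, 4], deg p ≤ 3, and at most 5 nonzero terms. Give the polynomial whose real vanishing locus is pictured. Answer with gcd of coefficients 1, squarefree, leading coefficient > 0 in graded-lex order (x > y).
2*x^2 - 3*x + y

(a) The degree is 2 — no degree-1 curve has this shape.
(b) Reading off the gridlines: it crosses the x-axis at the gridline x = 0; it crosses the y-axis at the gridline y = 0.
(c) Matching integer coefficients to the picture gives p.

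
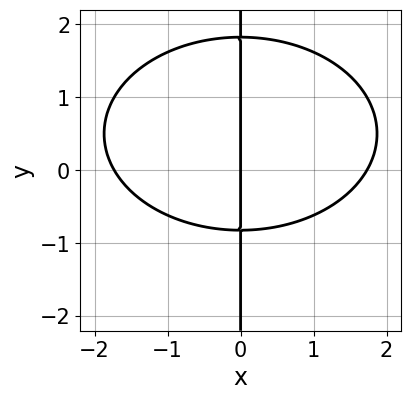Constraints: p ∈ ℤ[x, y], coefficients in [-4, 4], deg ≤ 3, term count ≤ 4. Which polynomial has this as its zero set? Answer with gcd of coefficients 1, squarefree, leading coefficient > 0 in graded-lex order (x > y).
x^3 + 2*x*y^2 - 2*x*y - 3*x

(a) deg p = 3.
(b) Observable constraints: the visible y-axis segment lies entirely on the curve; it crosses the x-axis at the gridline x = 0.
(c) Solving for integer coefficients yields p as stated.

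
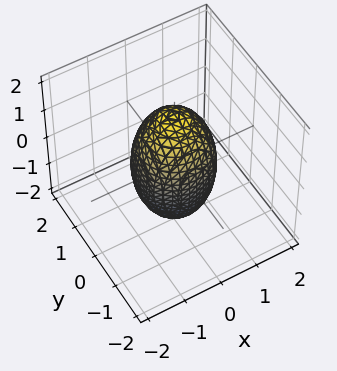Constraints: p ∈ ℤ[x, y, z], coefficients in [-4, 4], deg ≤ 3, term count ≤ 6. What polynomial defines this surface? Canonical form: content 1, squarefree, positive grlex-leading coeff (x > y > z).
3*x^2 + 3*y^2 + z^2 - 3

The degree is 2 — a closed, bounded, convex surface; a quadric.
Symmetry: every cross-section ⟂ z is a circle, so x, y appear only via x² + y²; mirror symmetry z ↦ −z ⇒ only even powers of z.
Observable constraints: among the integer gridlines, it crosses the y-axis at y ∈ {-1, 1}; a circular section at z = 1 has radius between 0 and 1; the x-axis gridline crossings are at x ∈ {-1, 1}.
Fitting integer coefficients to these (and the overall shape) gives p.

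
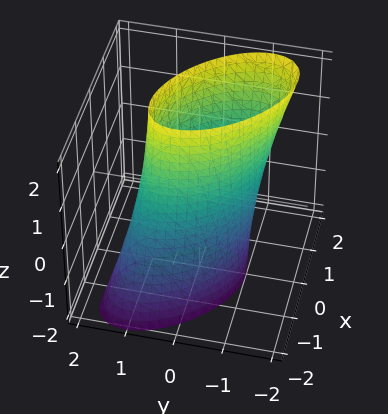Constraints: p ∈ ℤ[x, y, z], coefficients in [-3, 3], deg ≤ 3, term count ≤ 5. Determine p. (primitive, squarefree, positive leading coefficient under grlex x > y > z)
Degree: the shape is more complex than any degree-1 surface, so deg p = 2.
From the visible intercepts: among the integer gridlines, it crosses the y-axis at y ∈ {-1, 1}; among the integer gridlines, it crosses the x-axis at x ∈ {-1, 1}.
Assembling these constraints gives the stated polynomial.

2*x^2 + 2*x*y - x*z + 2*y^2 - 2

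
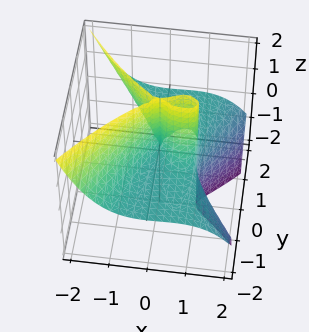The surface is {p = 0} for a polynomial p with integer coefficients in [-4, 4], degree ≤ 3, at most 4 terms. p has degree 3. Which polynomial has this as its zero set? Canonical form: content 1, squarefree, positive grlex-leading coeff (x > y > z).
2*x^3 + 3*y^2*z - 2*x^2

1. The degree is 3 — a generic line meets the surface in up to 3 points.
2. Reading off the gridlines: every point of the z-axis in the box is on the surface; the visible y-axis segment lies entirely on the surface; it meets the x-axis at x = 1 (among the integer gridlines).
3. Putting this together gives p.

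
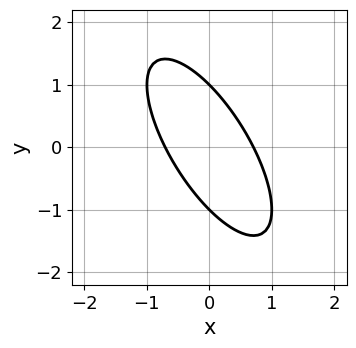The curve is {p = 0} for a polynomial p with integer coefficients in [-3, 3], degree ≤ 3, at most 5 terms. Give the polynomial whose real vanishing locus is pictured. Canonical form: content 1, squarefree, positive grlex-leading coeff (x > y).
First, deg p = 2.
Next, against the integer gridlines: the y-axis gridline crossings are at y ∈ {-1, 1}.
Finally, assembling these constraints gives the stated polynomial.

2*x^2 + 2*x*y + y^2 - 1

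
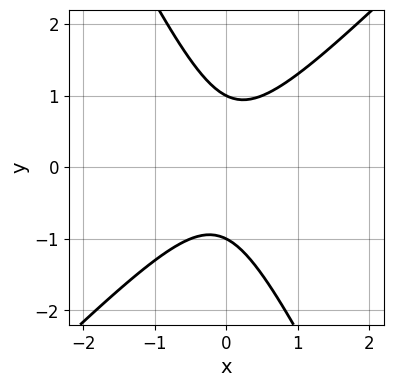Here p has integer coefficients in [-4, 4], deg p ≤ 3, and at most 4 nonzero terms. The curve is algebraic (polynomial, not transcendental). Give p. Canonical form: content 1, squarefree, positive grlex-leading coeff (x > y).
1. deg p = 2. A generic line meets the curve in up to 2 points.
2. From the visible intercepts: the curve avoids every integer x-axis point in the box; among the integer gridlines, it crosses the y-axis at y ∈ {-1, 1}.
3. The integer polynomial consistent with all of this is the stated p.

2*x^2 - x*y - y^2 + 1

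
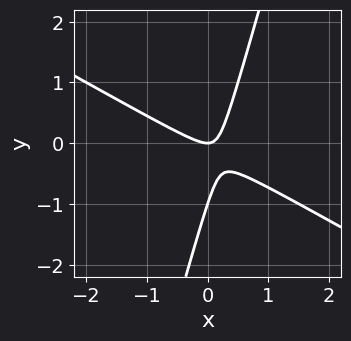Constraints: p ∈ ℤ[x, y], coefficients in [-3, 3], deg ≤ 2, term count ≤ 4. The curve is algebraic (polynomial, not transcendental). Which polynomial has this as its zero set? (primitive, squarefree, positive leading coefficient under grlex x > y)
2*x^2 + 3*x*y - y^2 - y

Degree: the shape is more complex than any degree-1 curve, so deg p = 2.
Observable constraints: among the integer gridlines, it crosses the y-axis at y ∈ {-1, 0}; it meets the x-axis at x = 0 (among the integer gridlines).
These observations pin down the coefficients.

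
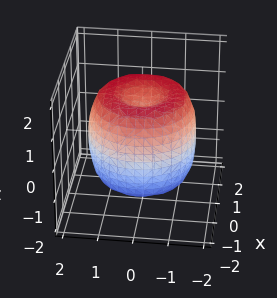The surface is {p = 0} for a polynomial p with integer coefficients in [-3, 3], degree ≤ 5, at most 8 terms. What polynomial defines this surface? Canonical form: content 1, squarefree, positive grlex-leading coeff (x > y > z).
(a) Degree: a generic line meets the surface in up to 4 points, so deg p = 4.
(b) Symmetries: rotational symmetry about the z-axis ⇒ p depends on x, y only through x² + y².
(c) Observable constraints: a circular section at z = -1 has radius between 1 and 2; the z-axis gridline crossings are at z ∈ {-1, 1}.
(d) Together with the visible shape, these determine p as stated.

x^4 + 2*x^2*y^2 + y^4 - 2*x^2 - 2*y^2 + z^2 - 1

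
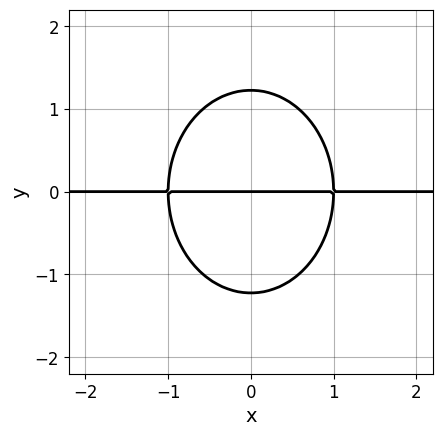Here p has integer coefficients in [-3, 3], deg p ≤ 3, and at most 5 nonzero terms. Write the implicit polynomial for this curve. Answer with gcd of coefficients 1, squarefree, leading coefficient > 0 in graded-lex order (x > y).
1. The degree is 3 — the shape is more complex than any degree-2 curve.
2. Symmetries: it's symmetric under x → −x, forcing even powers of x.
3. Reading off the gridlines: the visible x-axis segment lies entirely on the curve; one y-axis crossing is at y = 0.
4. Matching integer coefficients to the picture gives p.

3*x^2*y + 2*y^3 - 3*y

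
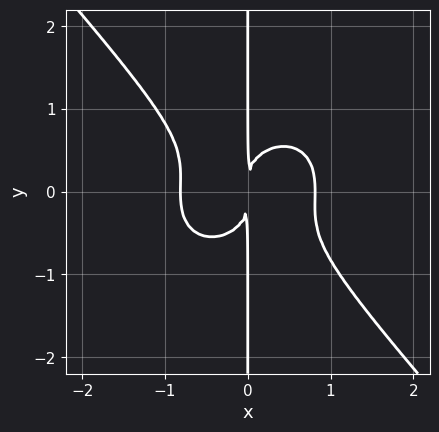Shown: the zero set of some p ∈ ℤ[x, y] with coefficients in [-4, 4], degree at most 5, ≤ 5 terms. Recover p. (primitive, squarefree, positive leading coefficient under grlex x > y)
3*x^4 + x^2*y^2 + 3*x*y^3 - 2*x^2

First, degree: the shape is more complex than any degree-3 curve, so deg p = 4.
Then, against the integer gridlines: the visible y-axis segment lies entirely on the curve.
Finally, fitting integer coefficients to these (and the overall shape) gives p.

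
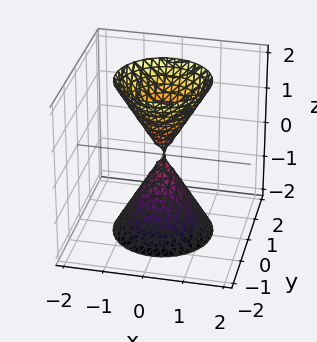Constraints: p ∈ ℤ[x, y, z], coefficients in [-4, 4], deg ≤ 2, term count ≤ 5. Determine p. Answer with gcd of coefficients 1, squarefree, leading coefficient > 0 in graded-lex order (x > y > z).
3*x^2 + 3*y^2 - z^2

The picture has 2 separate pieces. They look like related sheets of one shape, so recover p as a whole.
deg p = 2. Two nappes meeting at a single point; a quadric.
Symmetries: the z ↦ −z reflection is a symmetry, so z appears only in even powers; the surface is invariant under rotation about z: p = q(x² + y², z).
From the visible intercepts: it meets the z-axis at z = 0 (among the integer gridlines); one x-axis crossing is at x = 0; a circular section at z = 1 has radius between 0 and 1; one y-axis crossing is at y = 0.
The integer polynomial consistent with all of this is the stated p.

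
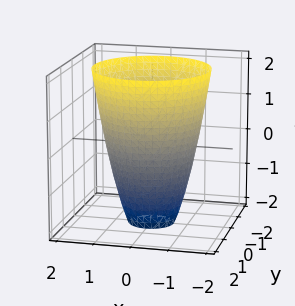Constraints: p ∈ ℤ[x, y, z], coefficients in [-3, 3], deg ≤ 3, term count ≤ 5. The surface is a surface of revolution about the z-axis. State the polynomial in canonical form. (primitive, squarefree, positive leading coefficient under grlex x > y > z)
2*x^2 + 2*y^2 - z - 3

(a) deg p = 2.
(b) Symmetries: rotational symmetry about the z-axis ⇒ p depends on x, y only through x² + y².
(c) Against the integer gridlines: the surface avoids every integer z-axis point in the box; a circular section at z = -1 has radius exactly 1.
(d) The integer polynomial consistent with all of this is the stated p.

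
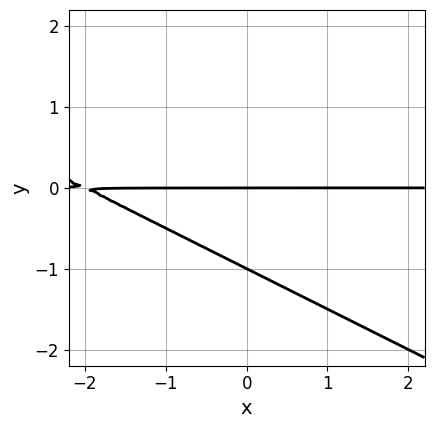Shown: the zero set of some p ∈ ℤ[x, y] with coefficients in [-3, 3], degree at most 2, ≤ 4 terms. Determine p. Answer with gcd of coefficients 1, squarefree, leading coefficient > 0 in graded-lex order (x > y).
x*y + 2*y^2 + 2*y

First, deg p = 2. A generic line meets the curve in up to 2 points.
Then, from the visible intercepts: among the integer gridlines, it crosses the y-axis at y ∈ {-1, 0}; the visible x-axis segment lies entirely on the curve.
Finally, putting this together gives p.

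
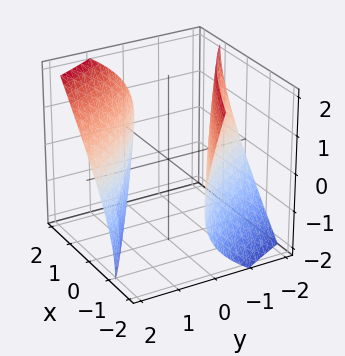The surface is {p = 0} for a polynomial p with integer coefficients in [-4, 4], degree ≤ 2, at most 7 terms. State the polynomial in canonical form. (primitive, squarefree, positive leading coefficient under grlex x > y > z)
The picture has 2 separate pieces. They look like related sheets of one shape, so recover p as a whole.
Degree: a generic line meets the surface in up to 2 points, so deg p = 2.
Checking where it meets the axes: the surface avoids every integer z-axis point in the box.
These observations pin down the coefficients.

x^2 + 3*x*y + y^2 - 2*y*z - z^2 - 3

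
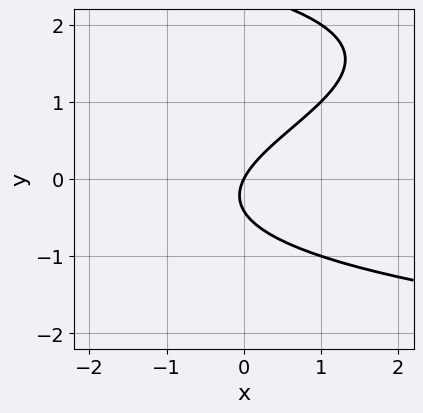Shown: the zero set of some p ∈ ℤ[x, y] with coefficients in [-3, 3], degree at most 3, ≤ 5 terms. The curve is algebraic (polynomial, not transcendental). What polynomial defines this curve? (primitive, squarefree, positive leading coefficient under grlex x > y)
First, degree: a generic line meets the curve in up to 3 points, so deg p = 3.
Then, checking where it meets the axes: it meets the y-axis at y = 0 (among the integer gridlines); it meets the x-axis at x = 0 (among the integer gridlines).
Finally, together with the visible shape, these determine p as stated.

y^3 - 2*y^2 + 2*x - y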